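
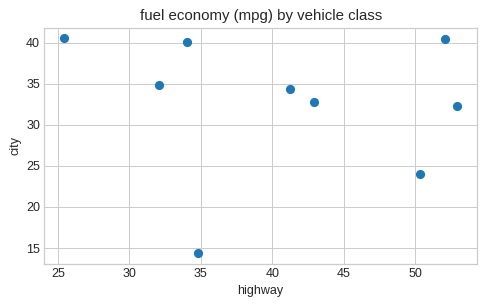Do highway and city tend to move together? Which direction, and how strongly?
Points are roughly uncorrelated; weak (|r| ≈ 0.1).

no clear correlation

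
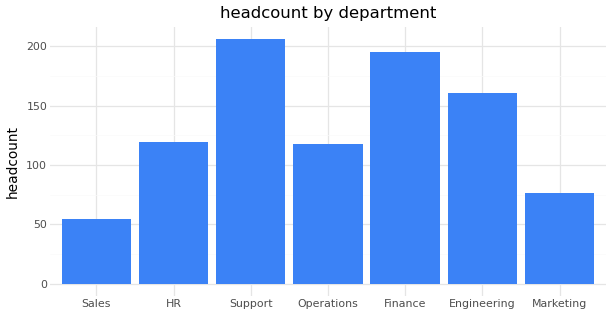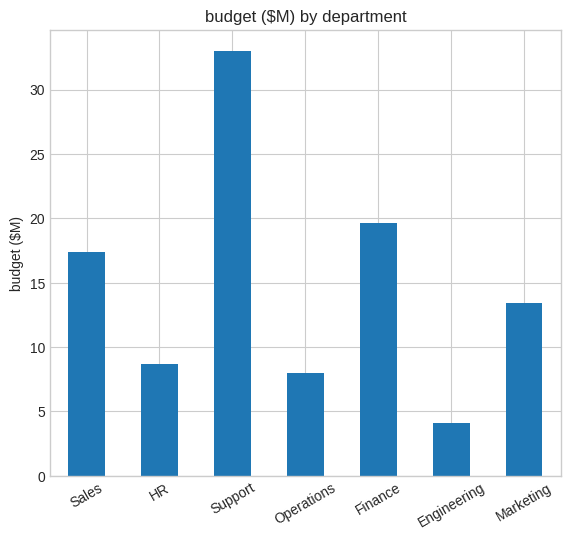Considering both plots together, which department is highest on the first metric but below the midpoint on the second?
Chart 2 median budget ($M) ≈ 15; below-median departments: HR, Operations, Engineering. Among those, Engineering has the highest headcount (≈ 160).

Engineering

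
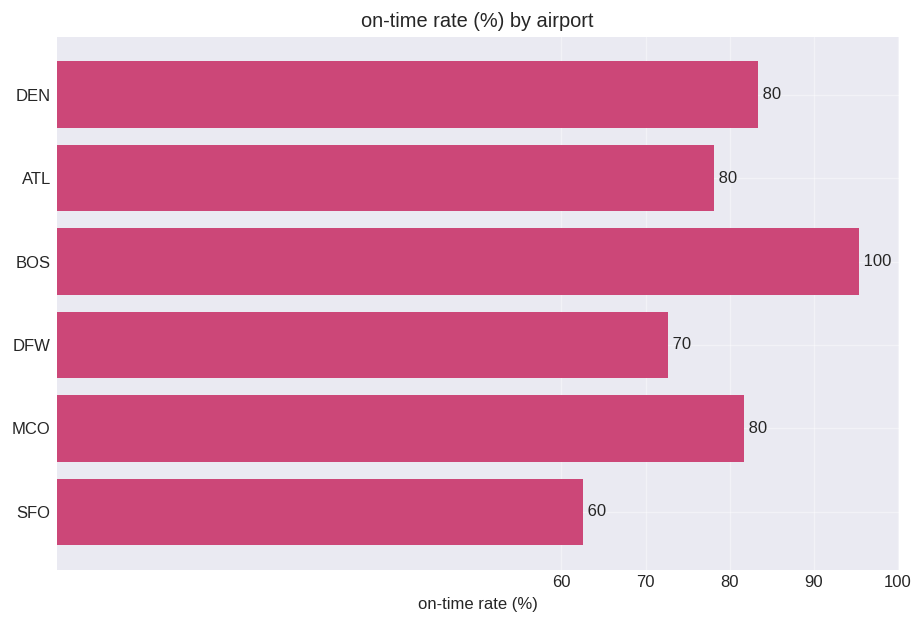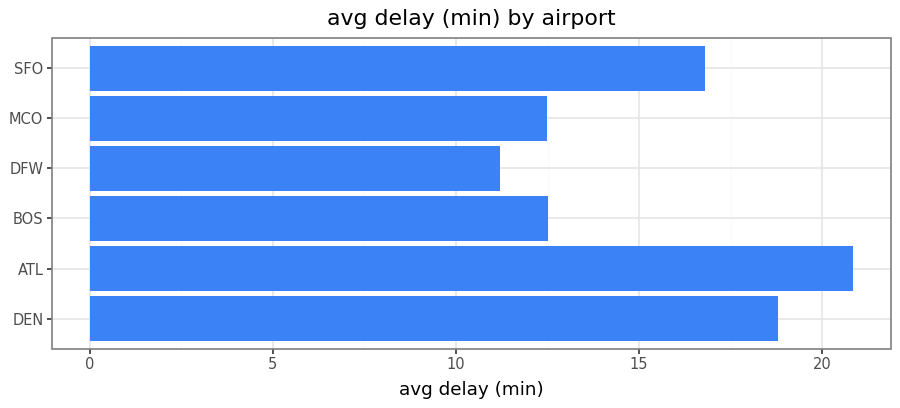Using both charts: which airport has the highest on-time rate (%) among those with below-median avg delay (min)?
Chart 2 median avg delay (min) ≈ 14; below-median airports: BOS, DFW, MCO. Among those, BOS has the highest on-time rate (%) (≈ 100).

BOS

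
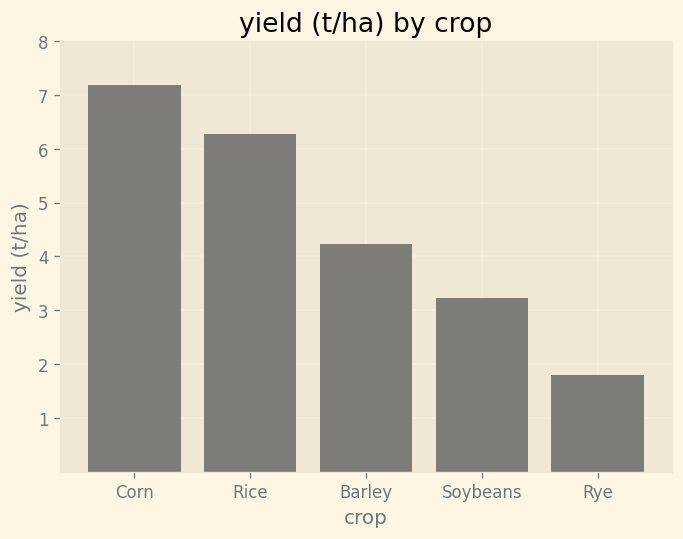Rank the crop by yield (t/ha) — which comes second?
Rice

Top 3: Corn ≈ 7, Rice ≈ 6, Barley ≈ 4.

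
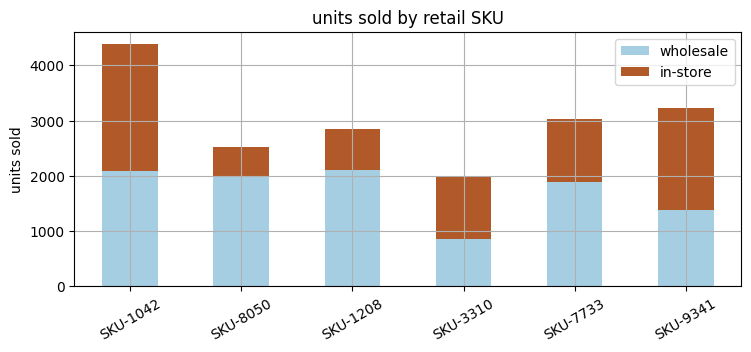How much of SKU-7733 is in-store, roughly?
≈ 1000

in-store top ≈ 3000, bottom ≈ 2000; segment ≈ 1000.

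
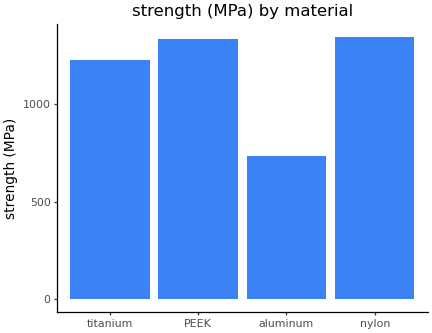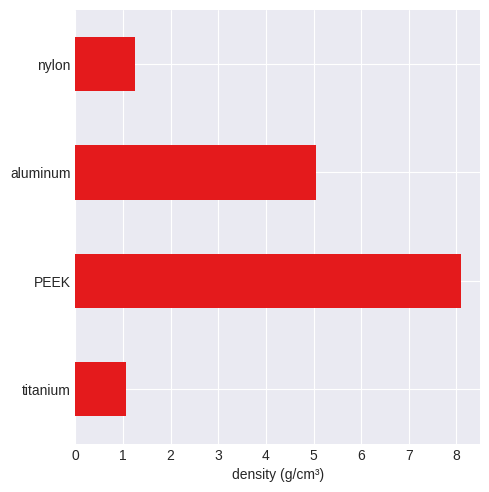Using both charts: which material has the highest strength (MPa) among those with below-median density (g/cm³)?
nylon

Chart 2 median density (g/cm³) ≈ 3; below-median materials: titanium, nylon. Among those, nylon has the highest strength (MPa) (≈ 1400).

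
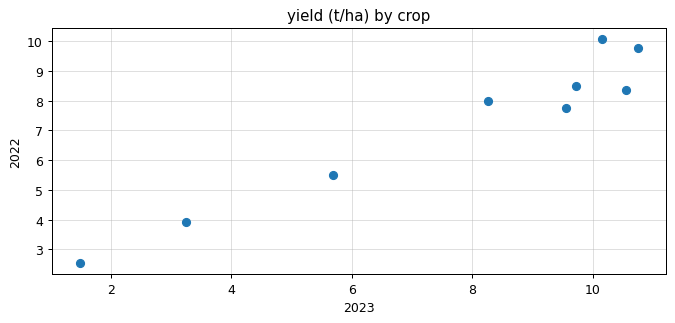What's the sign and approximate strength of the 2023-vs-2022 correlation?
Points are positively correlated; strong (|r| ≈ 1.0).

positive, strong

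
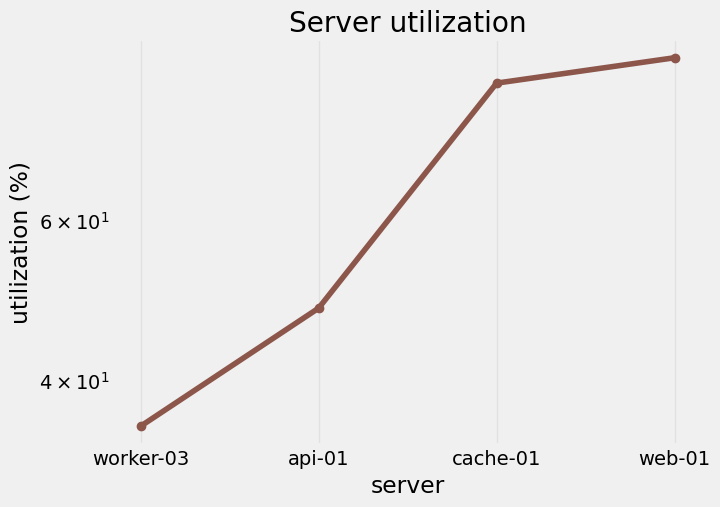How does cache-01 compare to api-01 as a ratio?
≈ 1.7×

cache-01 ≈ 85, api-01 ≈ 50; 85/50 ≈ 1.7.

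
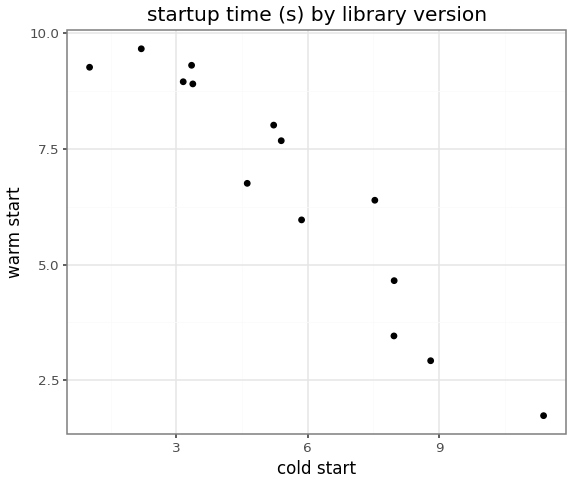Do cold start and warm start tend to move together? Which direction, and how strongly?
Points are negatively correlated; strong (|r| ≈ 0.9).

negative, strong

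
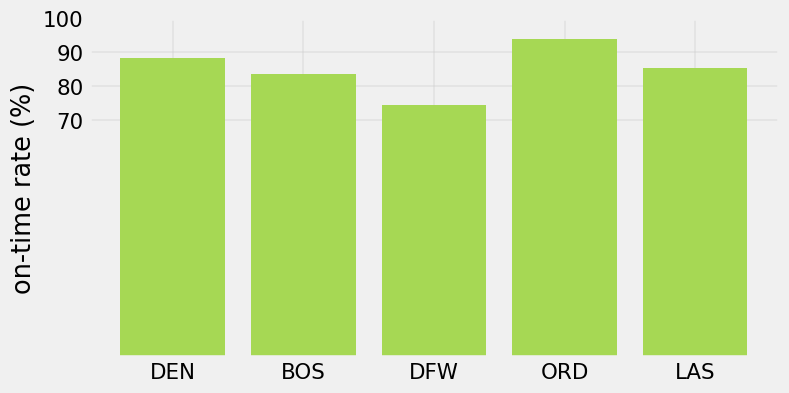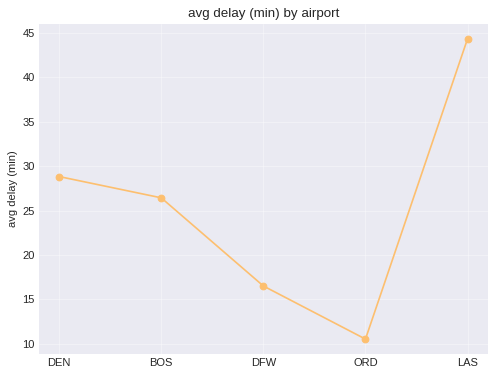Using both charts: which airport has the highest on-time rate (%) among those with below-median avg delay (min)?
ORD

Chart 2 median avg delay (min) ≈ 25; below-median airports: DFW, ORD. Among those, ORD has the highest on-time rate (%) (≈ 90).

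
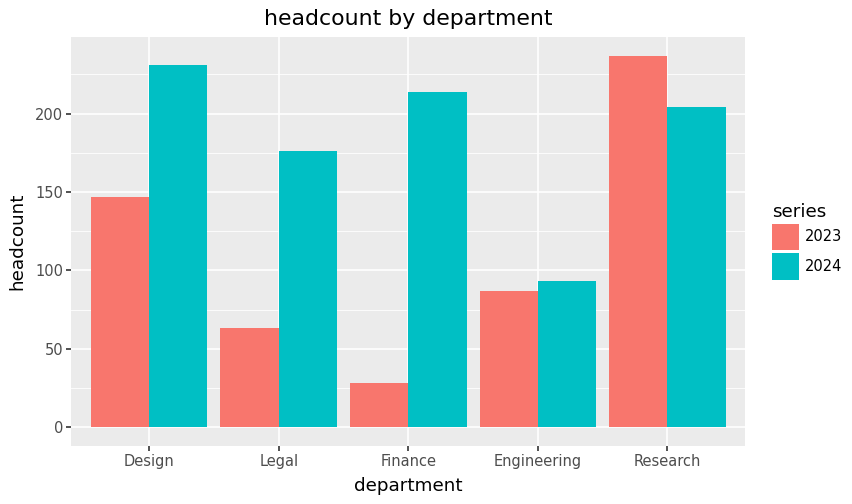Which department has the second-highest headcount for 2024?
Finance

Top 3 for 2024: Design ≈ 240, Finance ≈ 220, Research ≈ 200.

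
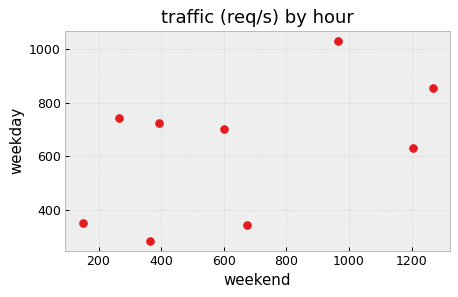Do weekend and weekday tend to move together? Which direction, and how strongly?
Points are positively correlated; moderate (|r| ≈ 0.5).

positive, moderate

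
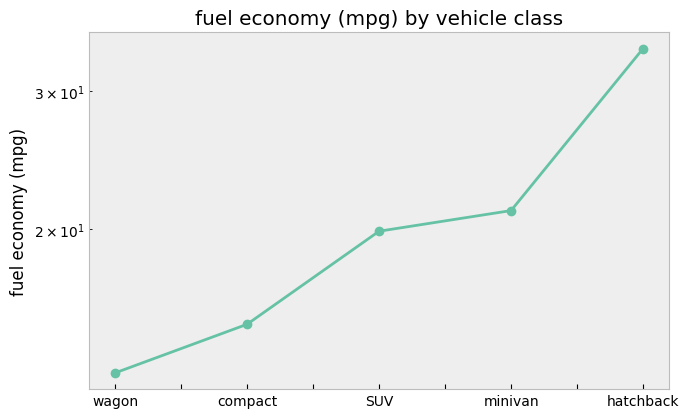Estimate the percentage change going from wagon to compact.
≈ +14.3%

wagon ≈ 14, compact ≈ 16; (16 − 14) / 14 ≈ +14.3%.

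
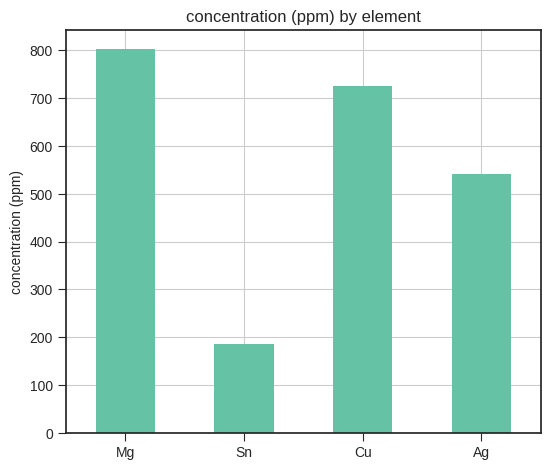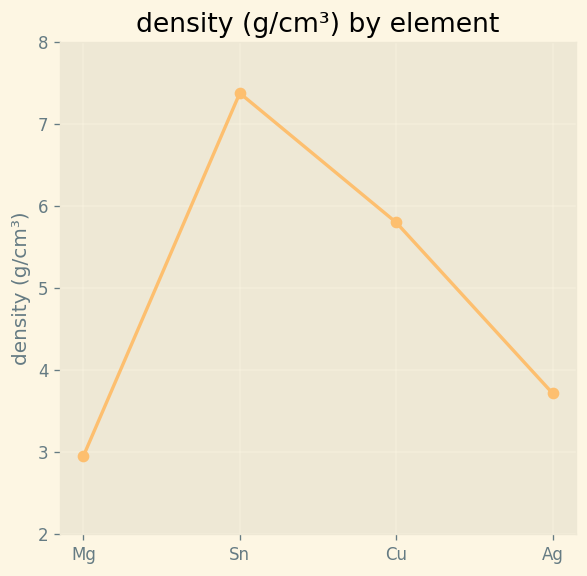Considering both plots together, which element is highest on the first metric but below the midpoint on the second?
Mg

Chart 2 median density (g/cm³) ≈ 5; below-median elements: Mg, Ag. Among those, Mg has the highest concentration (ppm) (≈ 800).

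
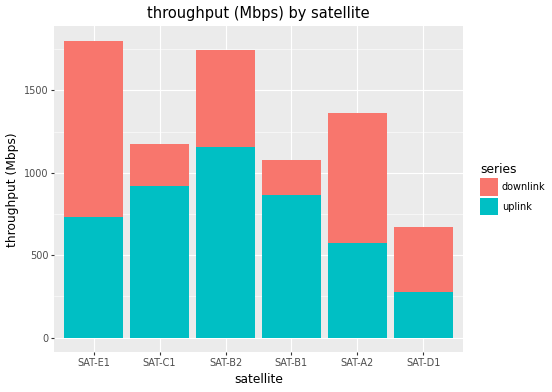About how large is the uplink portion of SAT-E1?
≈ 800

uplink top ≈ 800, bottom ≈ 0; segment ≈ 800.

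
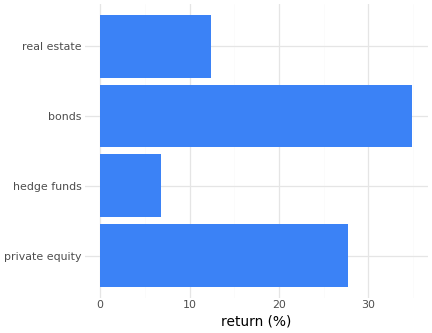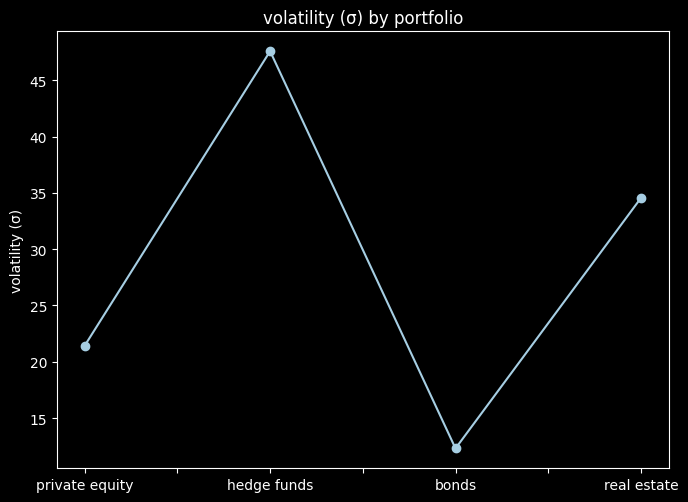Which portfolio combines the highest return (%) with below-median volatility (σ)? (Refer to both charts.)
bonds

Chart 2 median volatility (σ) ≈ 30; below-median portfolios: private equity, bonds. Among those, bonds has the highest return (%) (≈ 35).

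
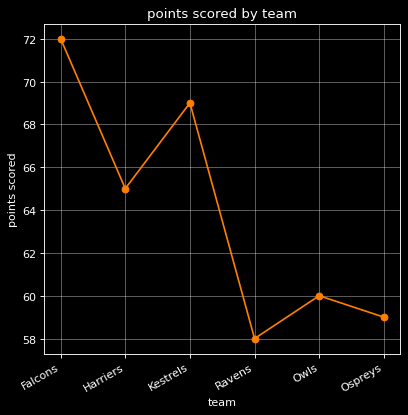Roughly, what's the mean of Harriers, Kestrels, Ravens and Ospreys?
≈ 62

(64 + 68 + 58 + 60) / 4 ≈ 62.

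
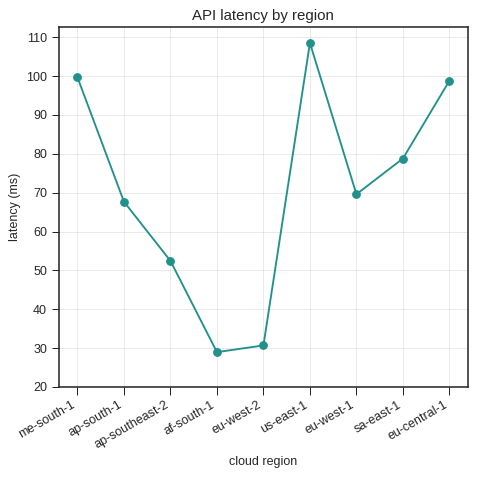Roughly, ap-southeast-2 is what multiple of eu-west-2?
ap-southeast-2 ≈ 50, eu-west-2 ≈ 30; 50/30 ≈ 1.67.

≈ 1.67×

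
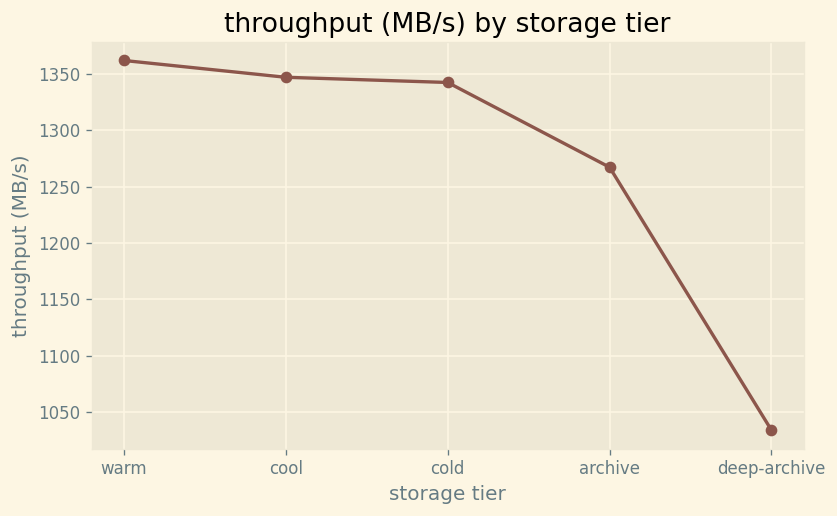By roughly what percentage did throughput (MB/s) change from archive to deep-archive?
≈ -16%

archive ≈ 1250, deep-archive ≈ 1050; (1050 − 1250) / 1250 ≈ -16%.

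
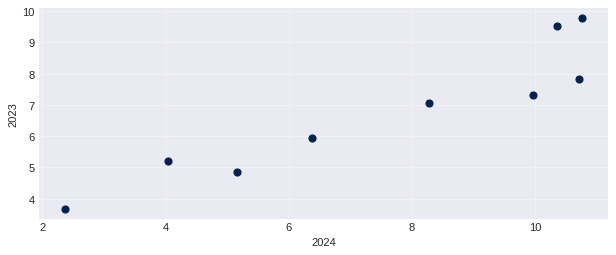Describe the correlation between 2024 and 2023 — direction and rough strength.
Points are positively correlated; strong (|r| ≈ 0.9).

positive, strong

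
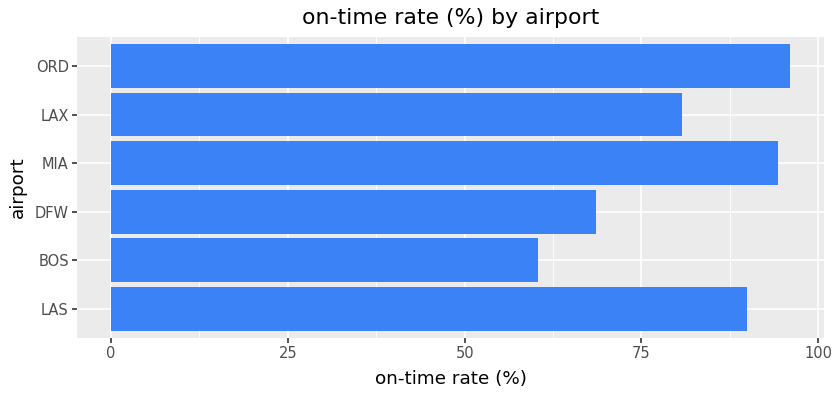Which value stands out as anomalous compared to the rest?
BOS

BOS ≈ 60; the rest sit between ≈ 70 and ≈ 100.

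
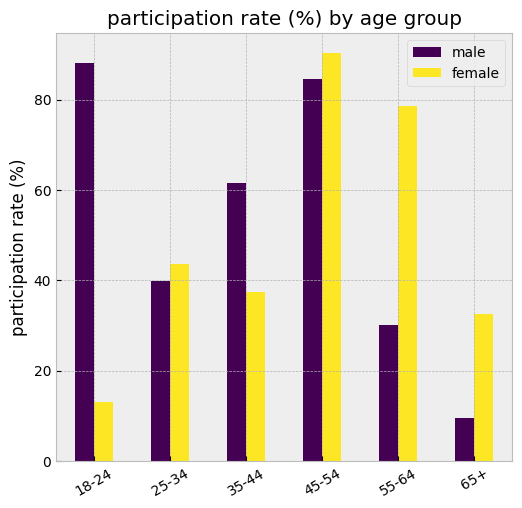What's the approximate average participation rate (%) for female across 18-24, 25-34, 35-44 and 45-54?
(10 + 40 + 40 + 90) / 4 ≈ 45.

≈ 45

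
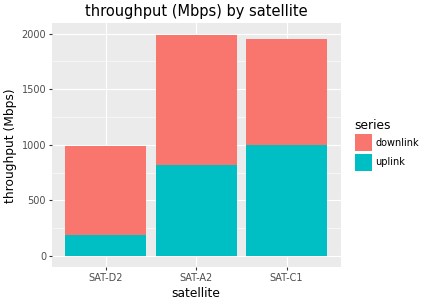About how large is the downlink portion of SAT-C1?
downlink top ≈ 2000, bottom ≈ 1000; segment ≈ 1000.

≈ 1000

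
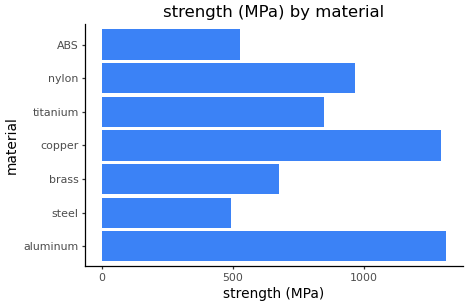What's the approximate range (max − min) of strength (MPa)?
≈ 1000

Max aluminum ≈ 1400, min steel ≈ 400; range ≈ 1000.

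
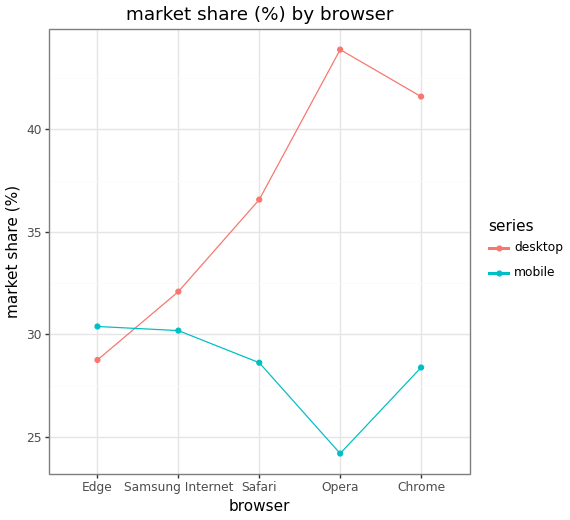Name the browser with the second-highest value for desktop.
Top 3 for desktop: Opera ≈ 44, Chrome ≈ 42, Safari ≈ 36.

Chrome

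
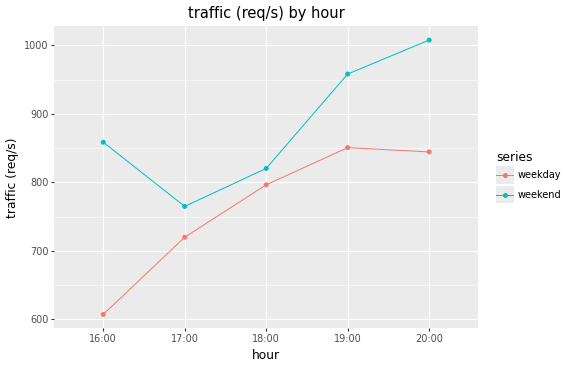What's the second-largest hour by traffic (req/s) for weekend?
19:00

Top 3 for weekend: 20:00 ≈ 1000, 19:00 ≈ 950, 16:00 ≈ 850.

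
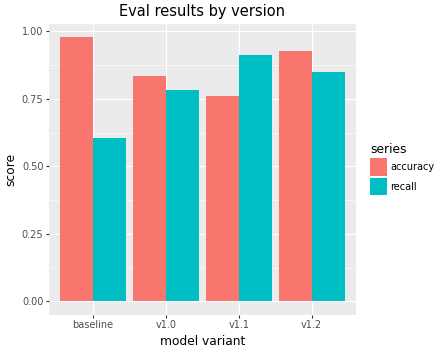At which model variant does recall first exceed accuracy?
v1.1

v1.0: recall ≈ 0.8 vs accuracy ≈ 0.8 (not yet); v1.1: recall ≈ 0.9 vs accuracy ≈ 0.8 (first crossover).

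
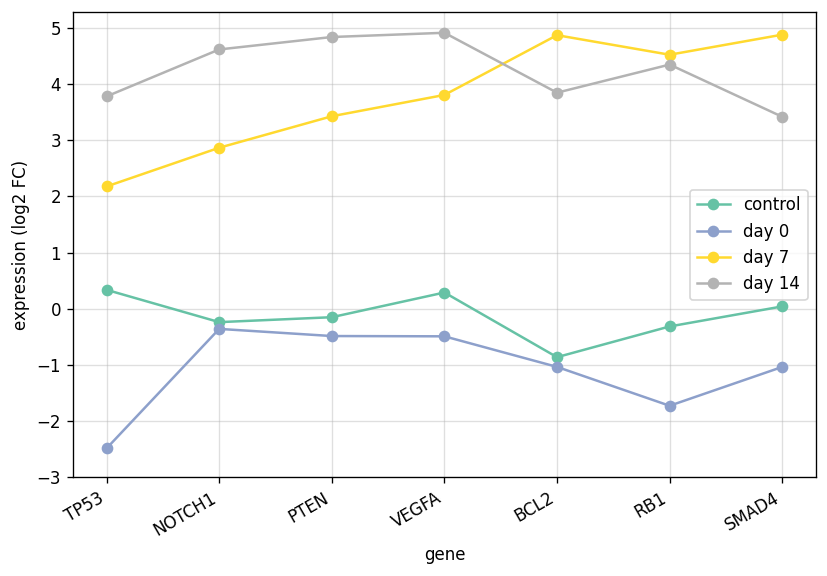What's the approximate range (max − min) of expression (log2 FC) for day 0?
≈ 2

Max NOTCH1 ≈ 0, min TP53 ≈ -2; range ≈ 2.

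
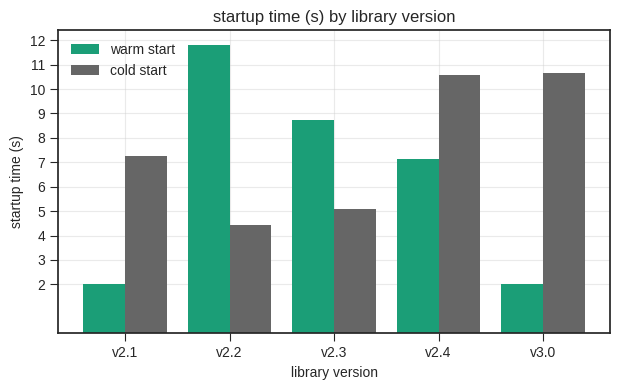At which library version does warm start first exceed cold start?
v2.1: warm start ≈ 2 vs cold start ≈ 7 (not yet); v2.2: warm start ≈ 12 vs cold start ≈ 4 (first crossover).

v2.2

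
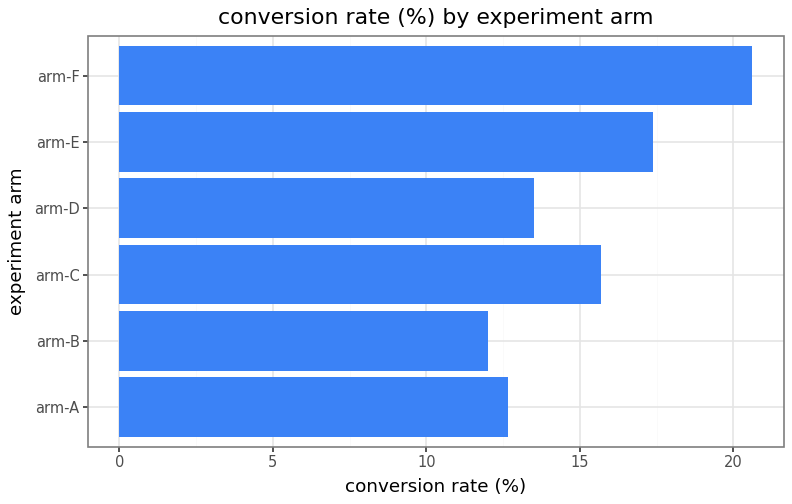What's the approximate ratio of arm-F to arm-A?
≈ 1.67×

arm-F ≈ 20, arm-A ≈ 12; 20/12 ≈ 1.67.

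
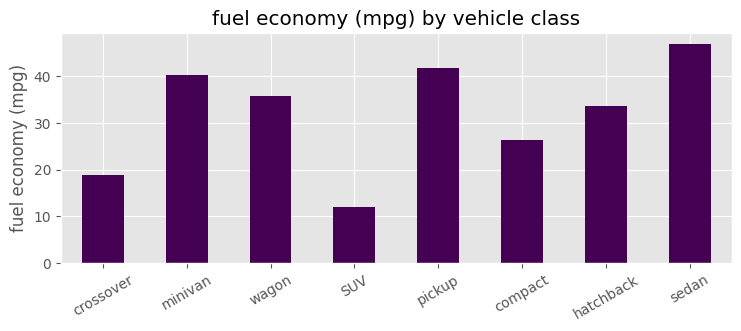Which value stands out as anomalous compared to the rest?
SUV

SUV ≈ 10; the rest sit between ≈ 20 and ≈ 45.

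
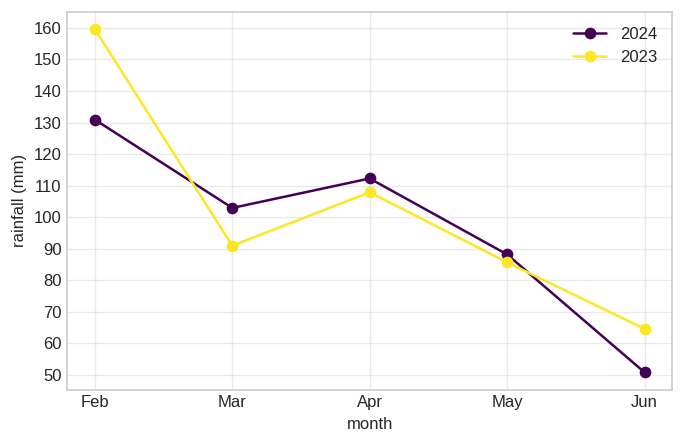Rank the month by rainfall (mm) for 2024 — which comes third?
Mar

Top 4 for 2024: Feb ≈ 130, Apr ≈ 110, Mar ≈ 100, May ≈ 90.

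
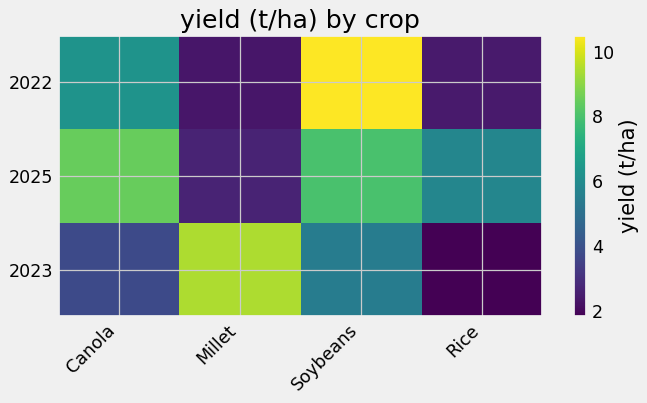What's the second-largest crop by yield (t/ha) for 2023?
Soybeans

Top 3 for 2023: Millet ≈ 9, Soybeans ≈ 5, Canola ≈ 4.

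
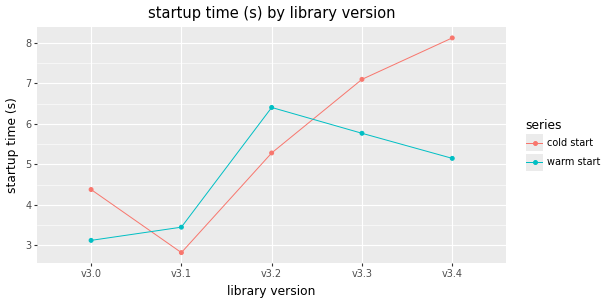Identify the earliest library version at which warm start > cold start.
v3.1

v3.0: warm start ≈ 3.0 vs cold start ≈ 4.5 (not yet); v3.1: warm start ≈ 3.5 vs cold start ≈ 3.0 (first crossover).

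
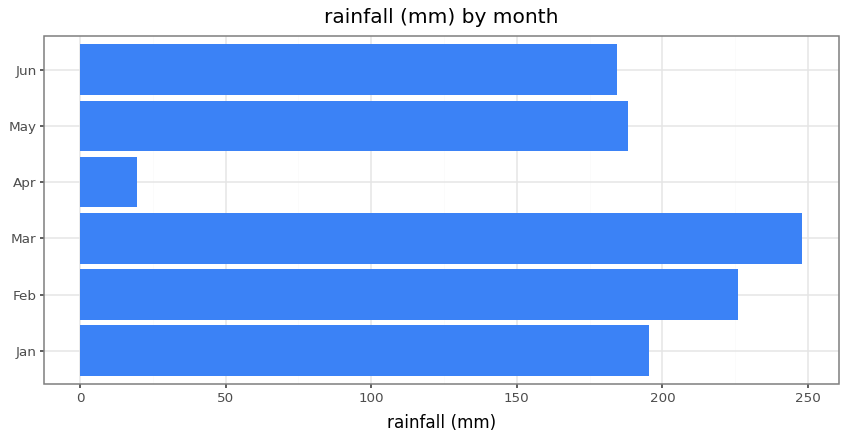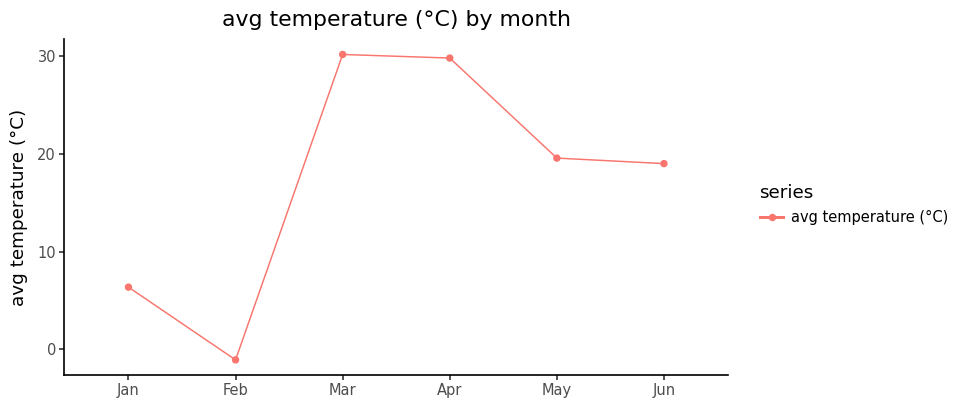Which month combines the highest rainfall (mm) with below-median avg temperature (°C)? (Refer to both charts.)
Chart 2 median avg temperature (°C) ≈ 20; below-median months: Jan, Feb, Jun. Among those, Feb has the highest rainfall (mm) (≈ 225).

Feb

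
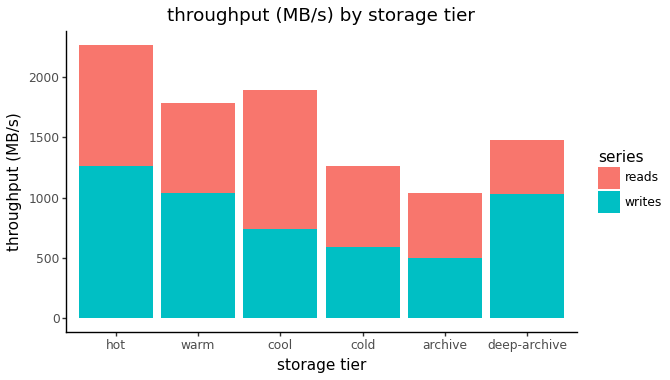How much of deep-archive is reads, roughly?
reads top ≈ 1400, bottom ≈ 1000; segment ≈ 400.

≈ 400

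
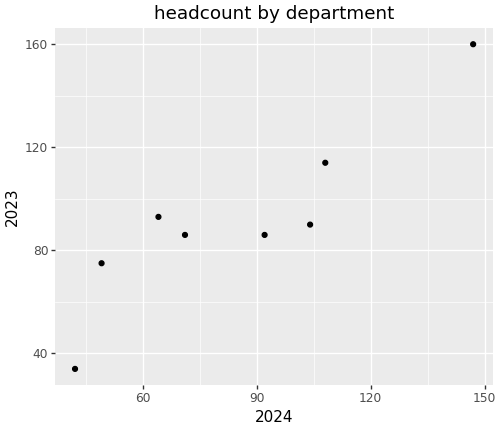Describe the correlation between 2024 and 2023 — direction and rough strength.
Points are positively correlated; strong (|r| ≈ 0.9).

positive, strong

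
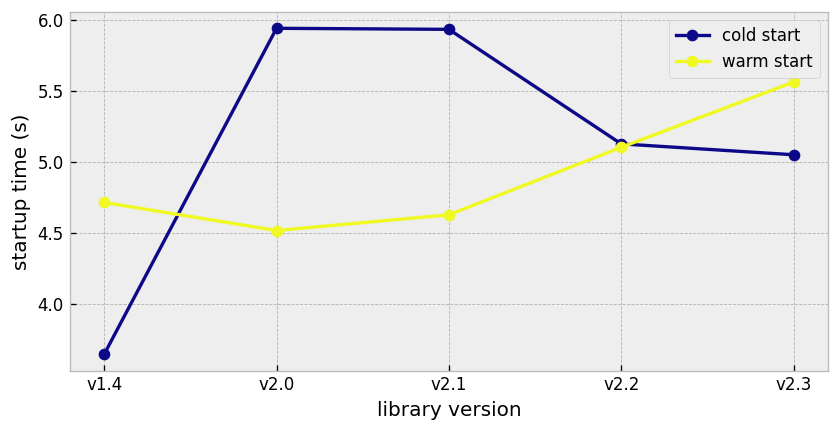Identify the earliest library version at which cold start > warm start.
v1.4: cold start ≈ 3.6 vs warm start ≈ 4.8 (not yet); v2.0: cold start ≈ 6.0 vs warm start ≈ 4.6 (first crossover).

v2.0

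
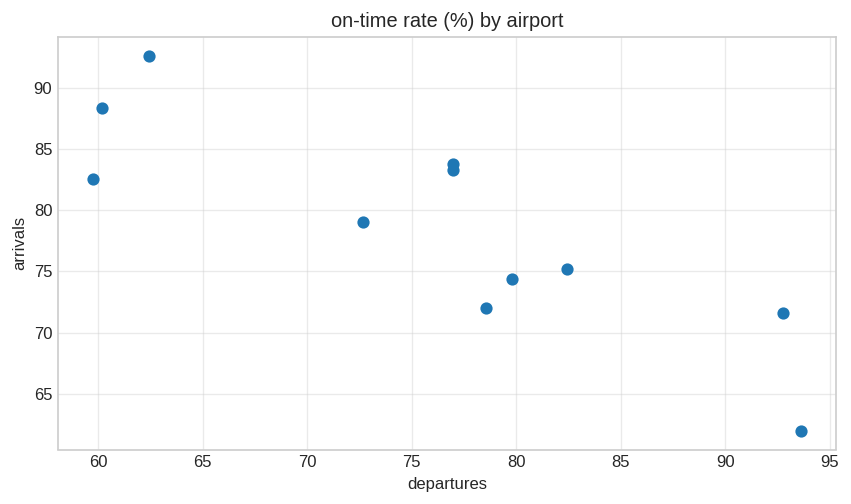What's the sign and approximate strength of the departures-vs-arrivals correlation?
Points are negatively correlated; strong (|r| ≈ 0.9).

negative, strong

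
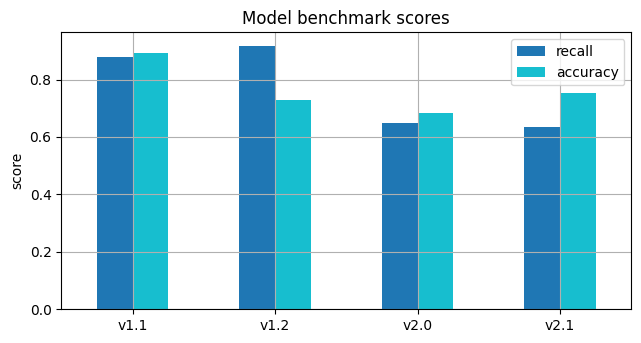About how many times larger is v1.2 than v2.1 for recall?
≈ 1.5×

v1.2 ≈ 0.9, v2.1 ≈ 0.6; 0.9/0.6 ≈ 1.5.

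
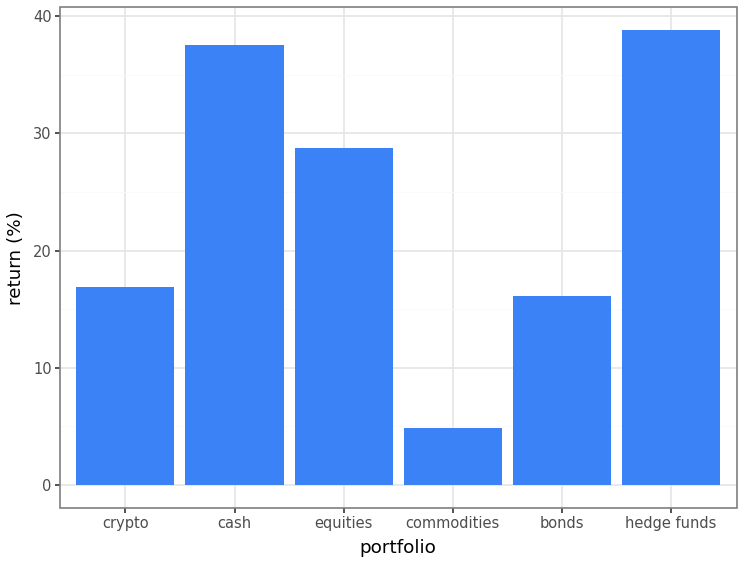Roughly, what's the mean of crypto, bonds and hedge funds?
(15 + 15 + 40) / 3 ≈ 23.

≈ 23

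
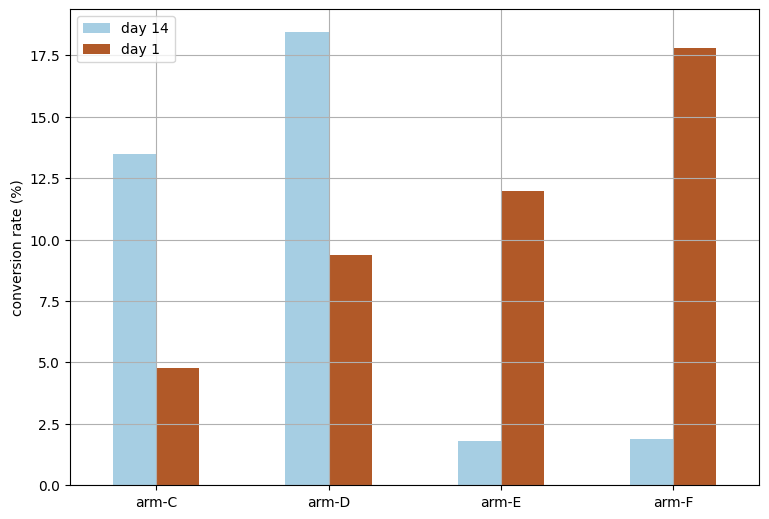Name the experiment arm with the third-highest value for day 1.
arm-D

Top 4 for day 1: arm-F ≈ 18, arm-E ≈ 12, arm-D ≈ 10, arm-C ≈ 4.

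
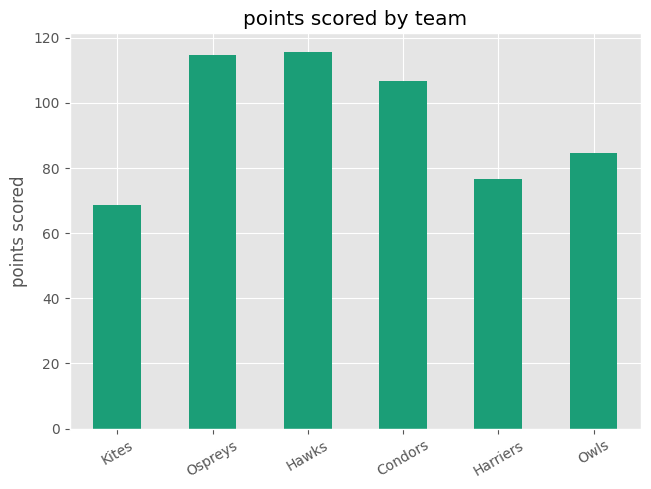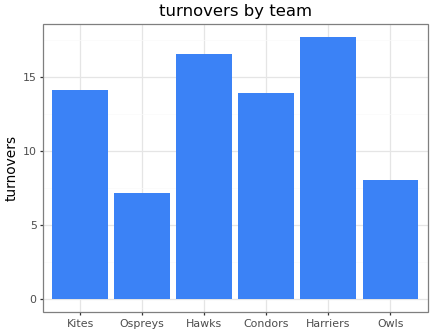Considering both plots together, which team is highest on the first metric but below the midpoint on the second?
Chart 2 median turnovers ≈ 14; below-median teams: Ospreys, Condors, Owls. Among those, Ospreys has the highest points scored (≈ 120).

Ospreys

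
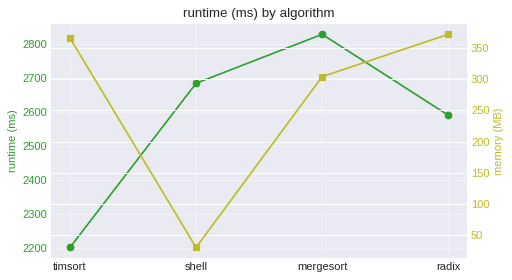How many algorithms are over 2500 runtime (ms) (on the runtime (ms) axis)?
3

Above 2500: shell, mergesort, radix.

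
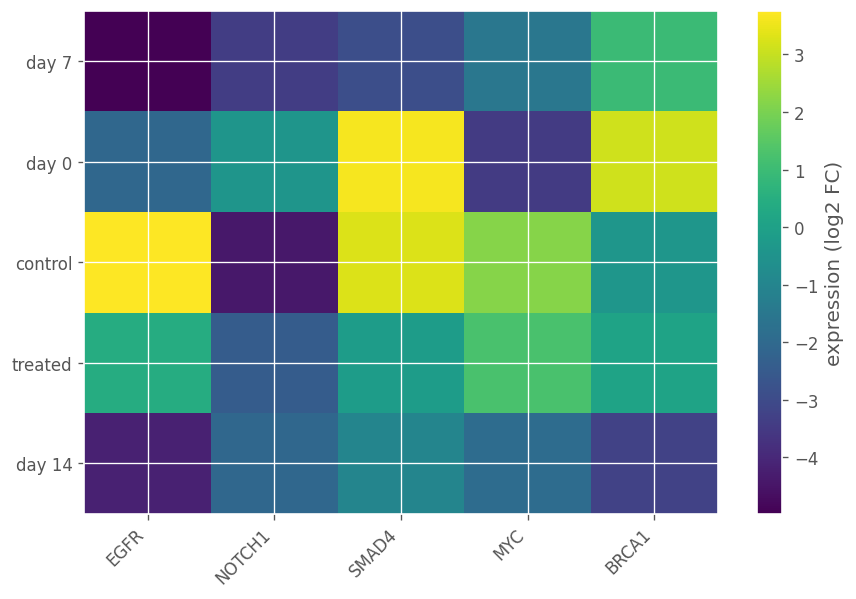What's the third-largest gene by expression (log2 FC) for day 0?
Top 4 for day 0: SMAD4 ≈ 4, BRCA1 ≈ 3, NOTCH1 ≈ 0, EGFR ≈ -2.

NOTCH1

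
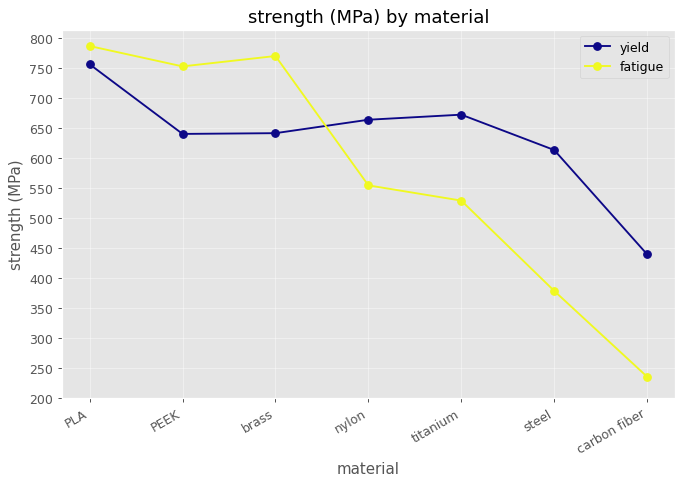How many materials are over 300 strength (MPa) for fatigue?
6

Above 300: PLA, PEEK, brass, nylon, titanium, steel.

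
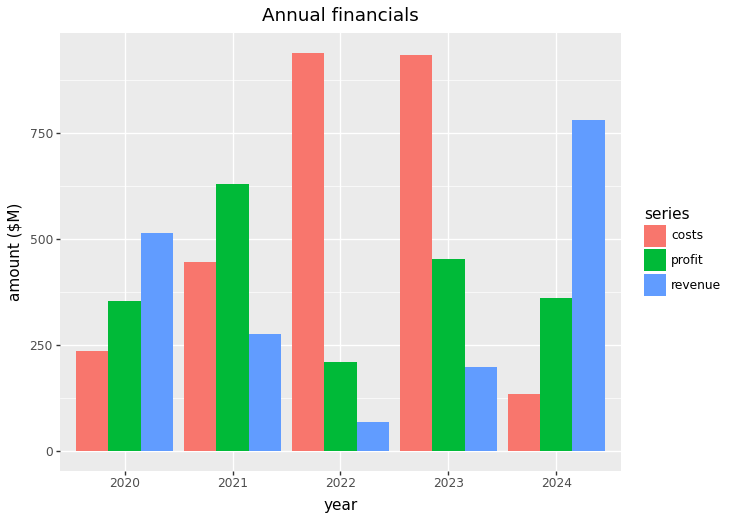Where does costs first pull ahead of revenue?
2021

2020: costs ≈ 200 vs revenue ≈ 500 (not yet); 2021: costs ≈ 400 vs revenue ≈ 300 (first crossover).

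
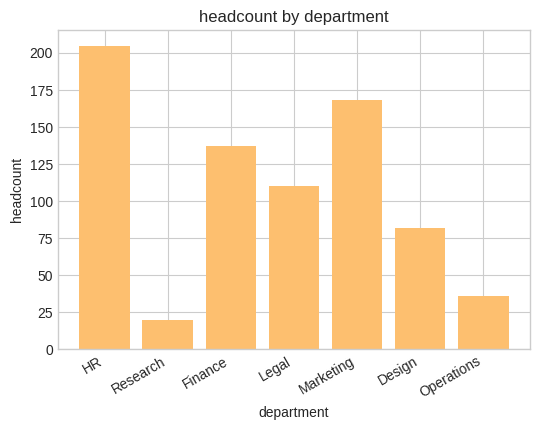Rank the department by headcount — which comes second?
Marketing

Top 3: HR ≈ 200, Marketing ≈ 160, Finance ≈ 140.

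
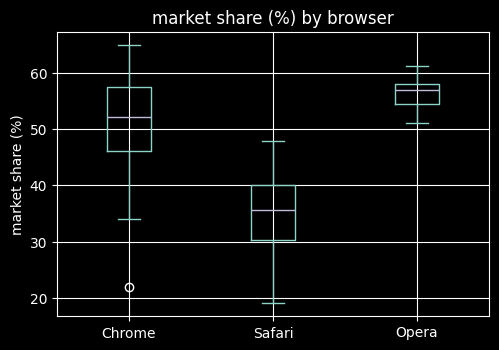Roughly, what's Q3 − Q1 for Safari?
Q3 ≈ 40, Q1 ≈ 30; IQR ≈ 10.

≈ 10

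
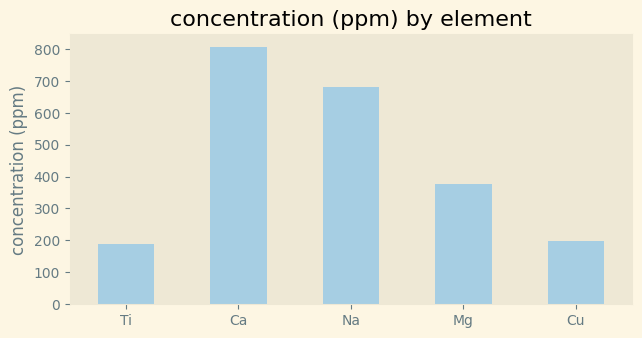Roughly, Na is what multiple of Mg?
≈ 1.75×

Na ≈ 700, Mg ≈ 400; 700/400 ≈ 1.75.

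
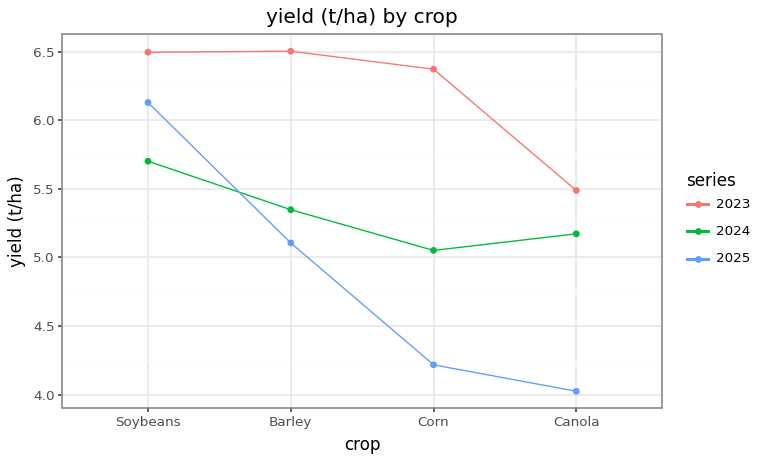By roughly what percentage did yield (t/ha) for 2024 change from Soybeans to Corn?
≈ -9.1%

Soybeans ≈ 5.5, Corn ≈ 5.0; (5.0 − 5.5) / 5.5 ≈ -9.1%.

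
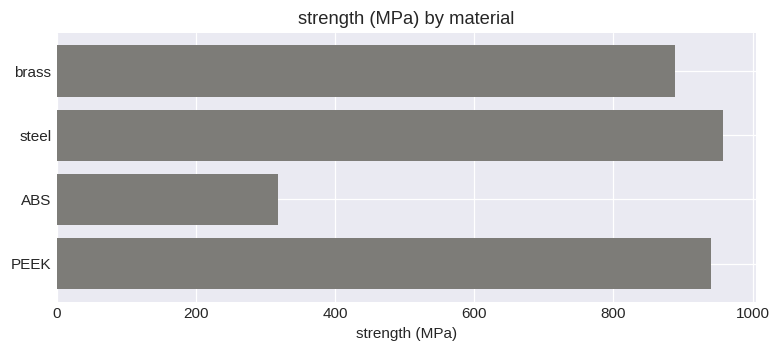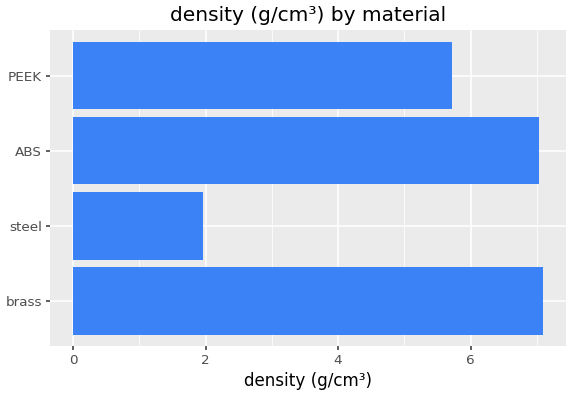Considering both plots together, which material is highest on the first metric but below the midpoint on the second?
steel

Chart 2 median density (g/cm³) ≈ 6; below-median materials: steel, PEEK. Among those, steel has the highest strength (MPa) (≈ 1000).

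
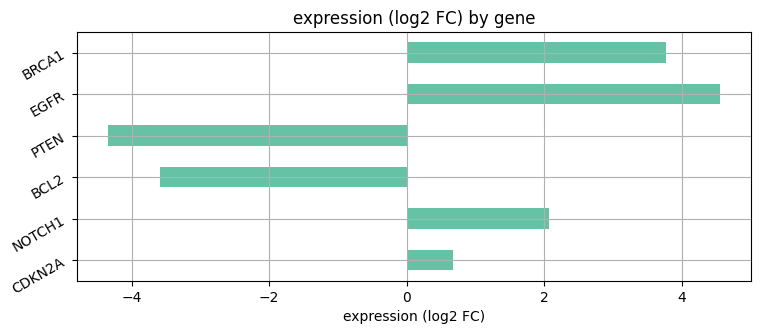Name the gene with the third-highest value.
Top 4: EGFR ≈ 5, BRCA1 ≈ 4, NOTCH1 ≈ 2, CDKN2A ≈ 1.

NOTCH1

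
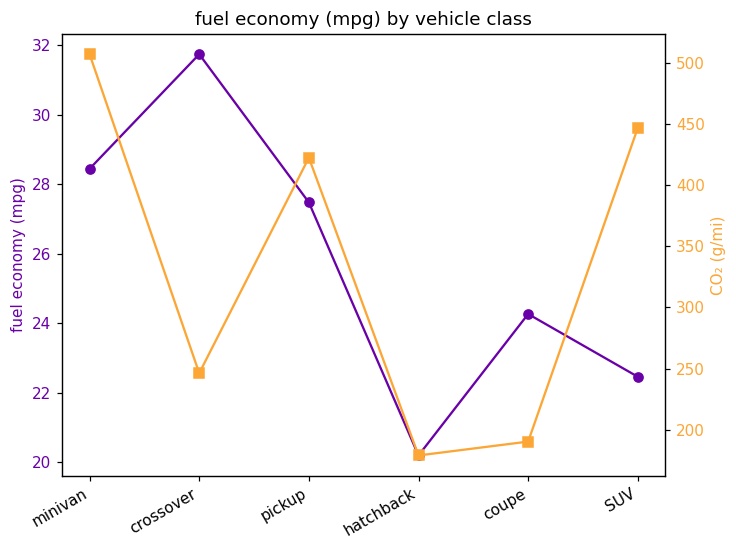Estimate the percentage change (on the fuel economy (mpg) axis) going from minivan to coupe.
minivan ≈ 28, coupe ≈ 24; (24 − 28) / 28 ≈ -14.3%.

≈ -14.3%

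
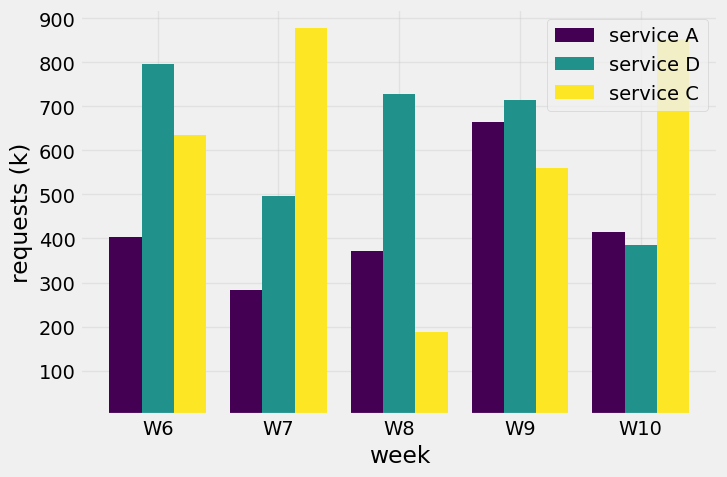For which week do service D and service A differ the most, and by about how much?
W6, ≈ 400 k

W6: service D ≈ 800, service A ≈ 400 → gap ≈ 400. Next-largest (W8) is only ≈ 300.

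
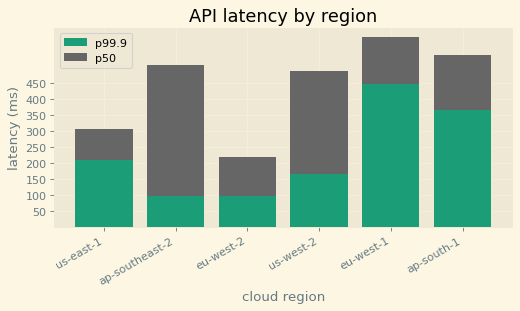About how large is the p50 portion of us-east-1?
p50 top ≈ 300, bottom ≈ 200; segment ≈ 100.

≈ 100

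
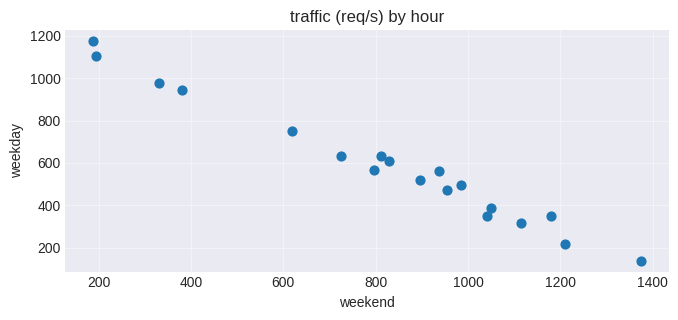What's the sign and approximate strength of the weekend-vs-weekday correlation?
Points are negatively correlated; strong (|r| ≈ 1.0).

negative, strong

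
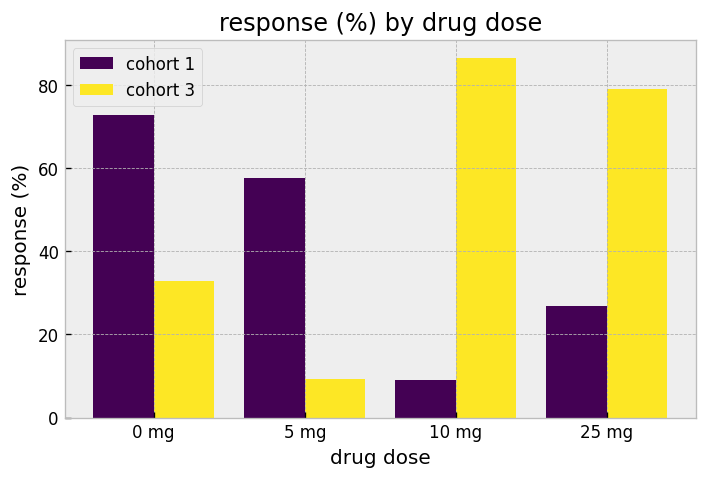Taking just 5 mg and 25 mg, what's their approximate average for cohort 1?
(60 + 30) / 2 ≈ 45.

≈ 45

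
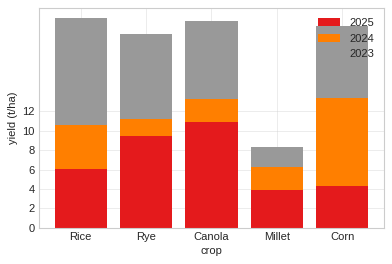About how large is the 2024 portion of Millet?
≈ 2

2024 top ≈ 6, bottom ≈ 4; segment ≈ 2.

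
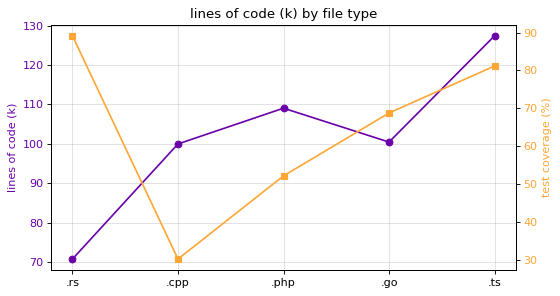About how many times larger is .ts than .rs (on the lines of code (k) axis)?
.ts ≈ 125, .rs ≈ 70; 125/70 ≈ 1.79.

≈ 1.79×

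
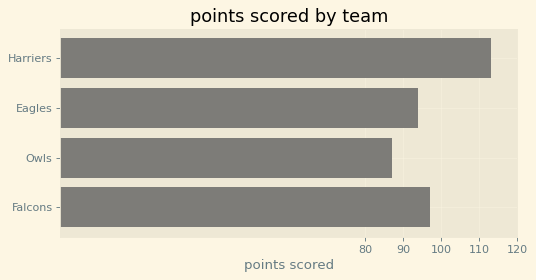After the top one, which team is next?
Top 3: Harriers ≈ 110, Falcons ≈ 100, Eagles ≈ 90.

Falcons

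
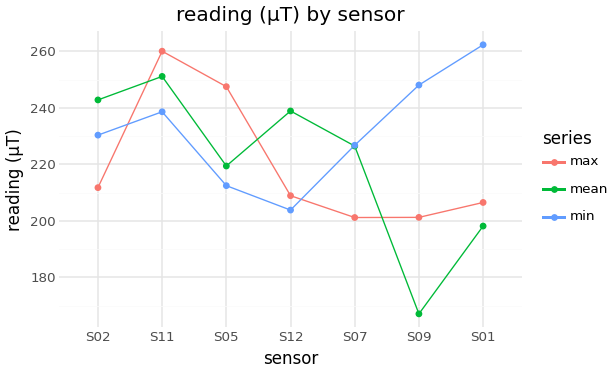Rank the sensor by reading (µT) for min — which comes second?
Top 3 for min: S01 ≈ 260, S09 ≈ 250, S11 ≈ 240.

S09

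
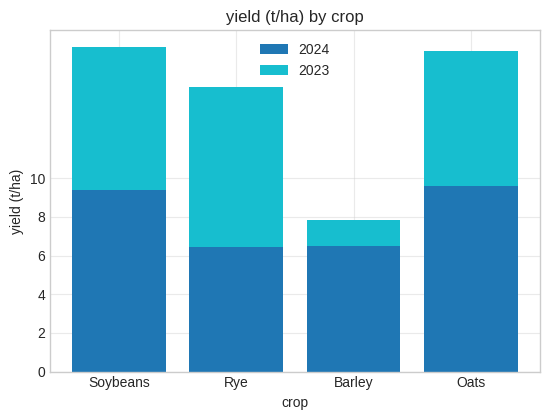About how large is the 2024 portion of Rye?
2024 top ≈ 6, bottom ≈ 0; segment ≈ 6.

≈ 6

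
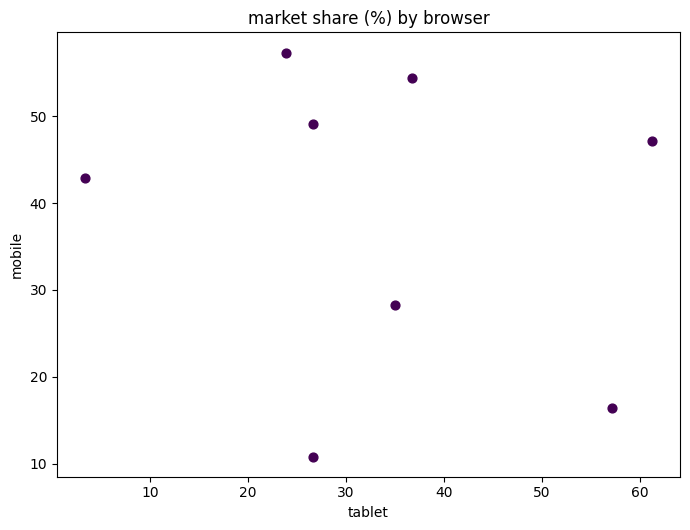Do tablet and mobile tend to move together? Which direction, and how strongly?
no clear correlation

Points are roughly uncorrelated; weak (|r| ≈ 0.2).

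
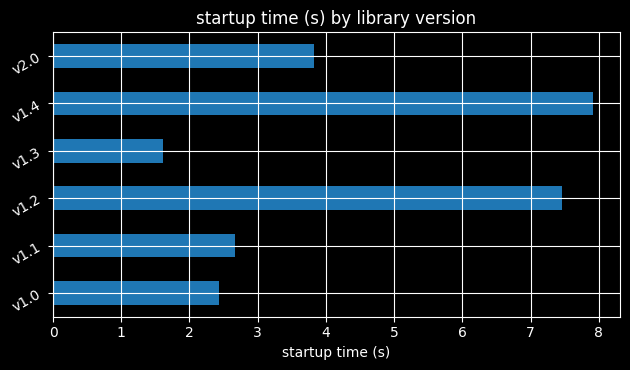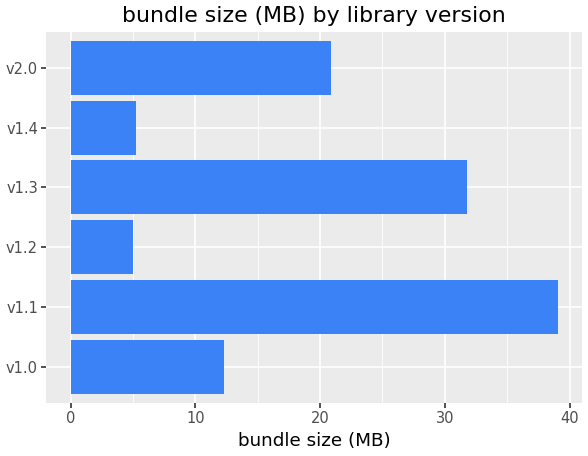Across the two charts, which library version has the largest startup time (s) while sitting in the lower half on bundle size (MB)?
Chart 2 median bundle size (MB) ≈ 15; below-median library versions: v1.0, v1.2, v1.4. Among those, v1.4 has the highest startup time (s) (≈ 8).

v1.4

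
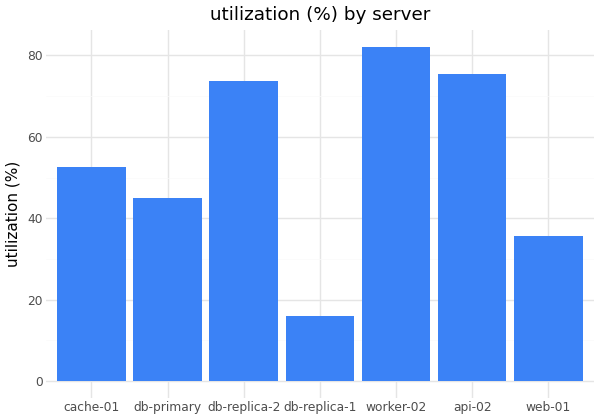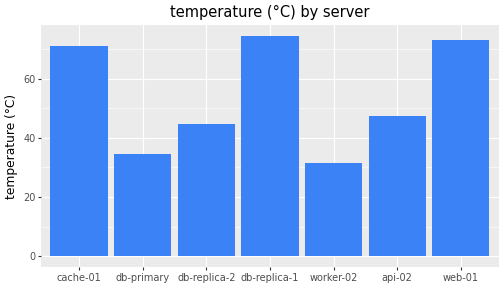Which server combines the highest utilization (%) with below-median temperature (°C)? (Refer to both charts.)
worker-02

Chart 2 median temperature (°C) ≈ 50; below-median servers: db-primary, db-replica-2, worker-02. Among those, worker-02 has the highest utilization (%) (≈ 80).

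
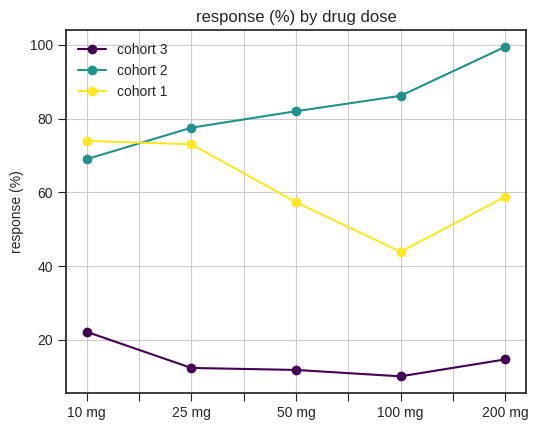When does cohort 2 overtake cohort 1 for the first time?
25 mg

10 mg: cohort 2 ≈ 70 vs cohort 1 ≈ 70 (not yet); 25 mg: cohort 2 ≈ 80 vs cohort 1 ≈ 70 (first crossover).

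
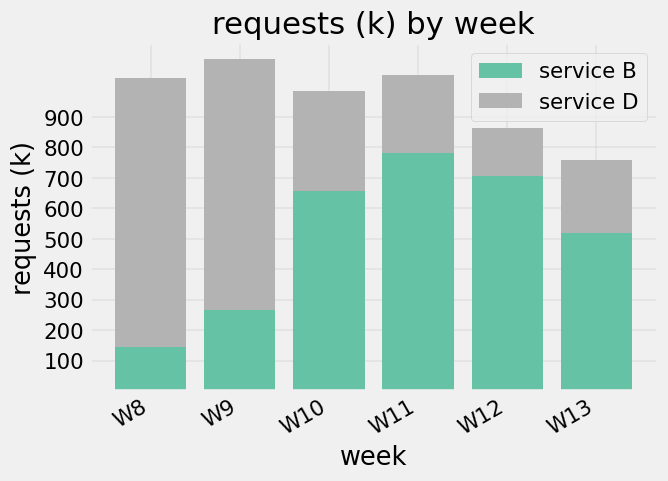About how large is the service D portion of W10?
service D top ≈ 1000, bottom ≈ 700; segment ≈ 300.

≈ 300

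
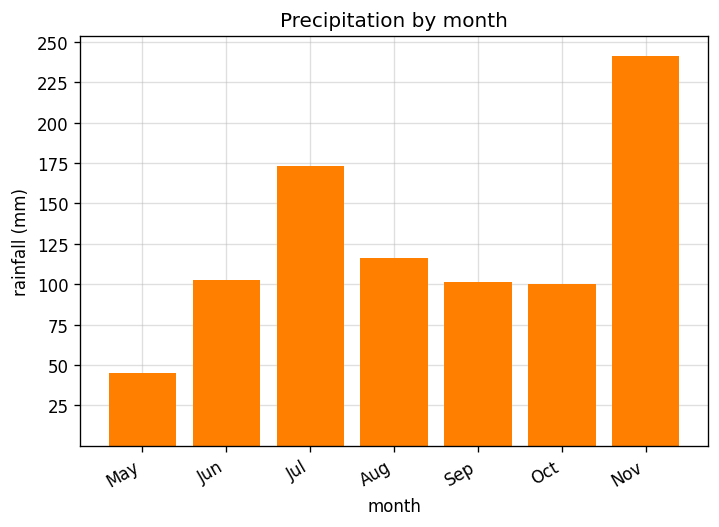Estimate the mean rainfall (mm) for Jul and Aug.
≈ 150

(175 + 125) / 2 ≈ 150.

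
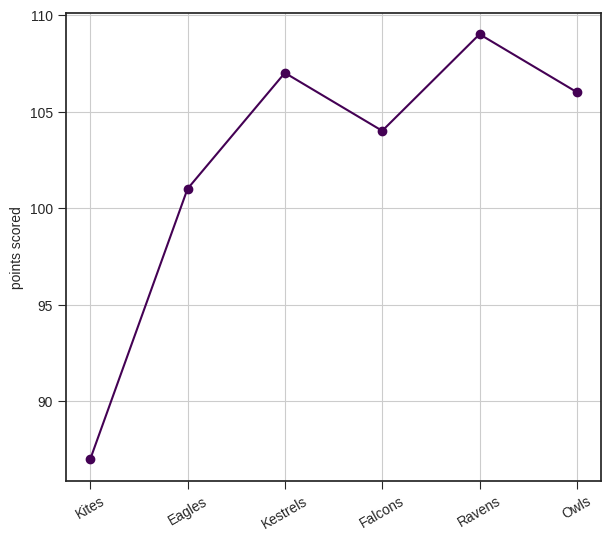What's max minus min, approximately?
≈ 20

Max Ravens ≈ 108, min Kites ≈ 88; range ≈ 20.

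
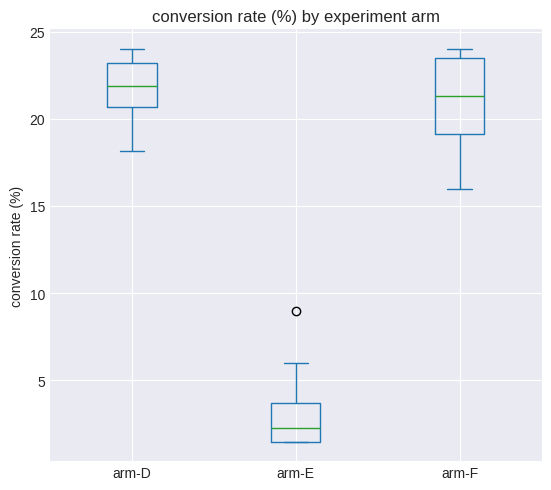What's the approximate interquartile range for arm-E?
Q3 ≈ 4, Q1 ≈ 2; IQR ≈ 2.

≈ 2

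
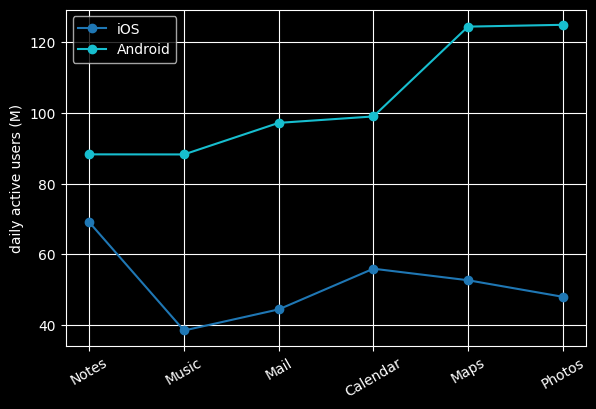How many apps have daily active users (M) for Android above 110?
2

Above 110: Maps, Photos.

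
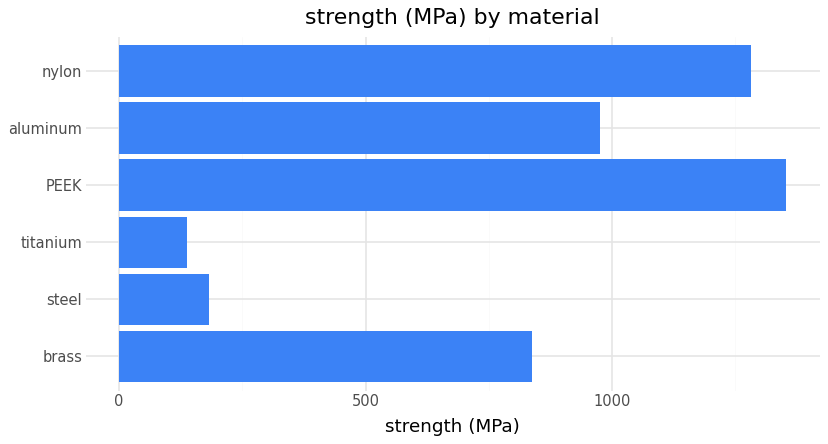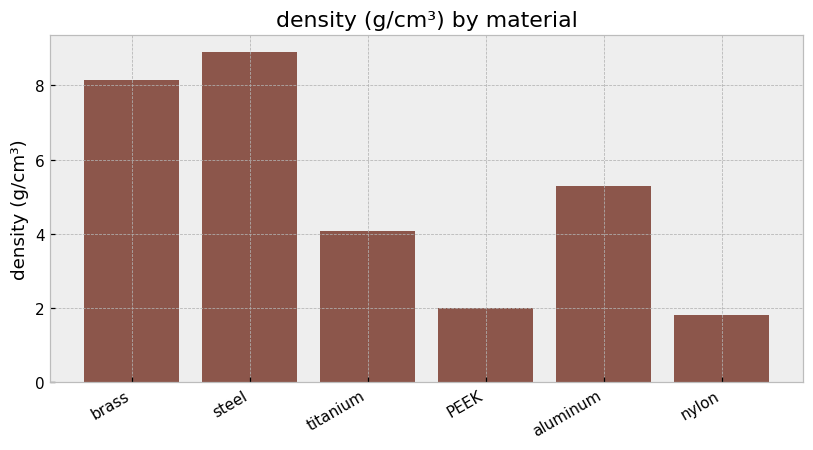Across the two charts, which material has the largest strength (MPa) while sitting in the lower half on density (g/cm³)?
PEEK

Chart 2 median density (g/cm³) ≈ 5; below-median materials: titanium, PEEK, nylon. Among those, PEEK has the highest strength (MPa) (≈ 1400).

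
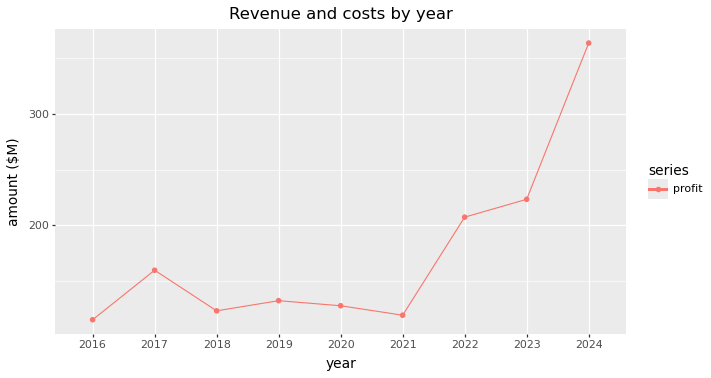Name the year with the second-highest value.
2023

Top 3: 2024 ≈ 375, 2023 ≈ 225, 2022 ≈ 200.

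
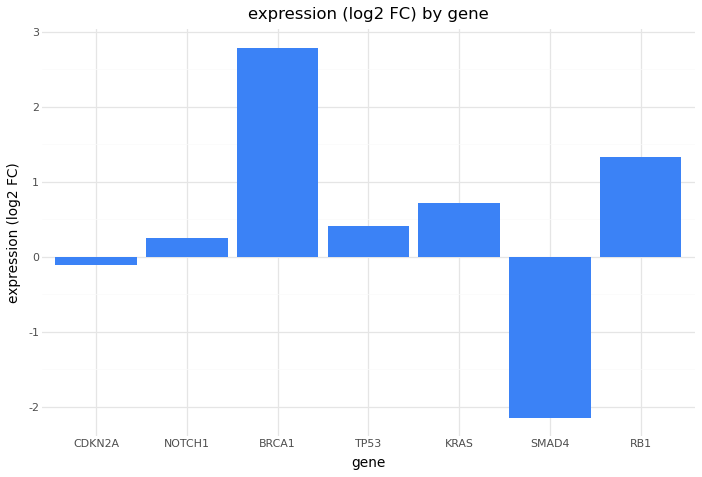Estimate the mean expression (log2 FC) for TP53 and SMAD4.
(0.5 + -2.0) / 2 ≈ -0.75.

≈ -0.75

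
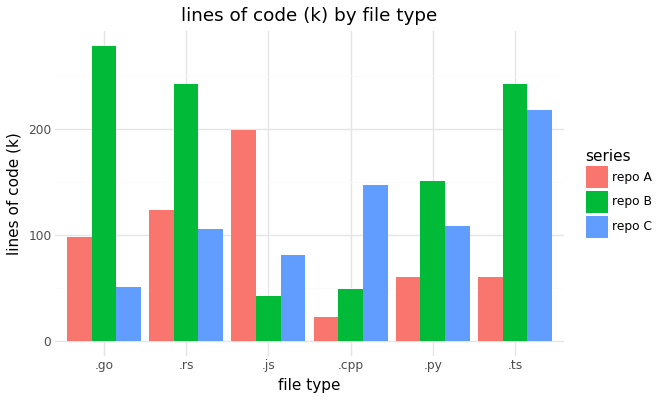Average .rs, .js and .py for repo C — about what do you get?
(100 + 75 + 100) / 3 ≈ 92.

≈ 92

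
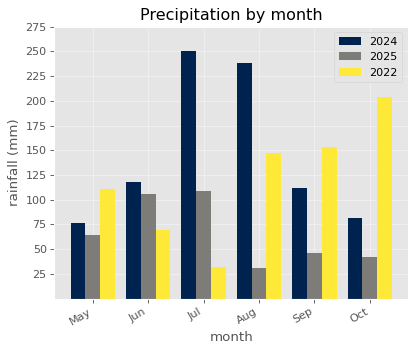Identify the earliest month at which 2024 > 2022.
Jun

May: 2024 ≈ 75 vs 2022 ≈ 100 (not yet); Jun: 2024 ≈ 125 vs 2022 ≈ 75 (first crossover).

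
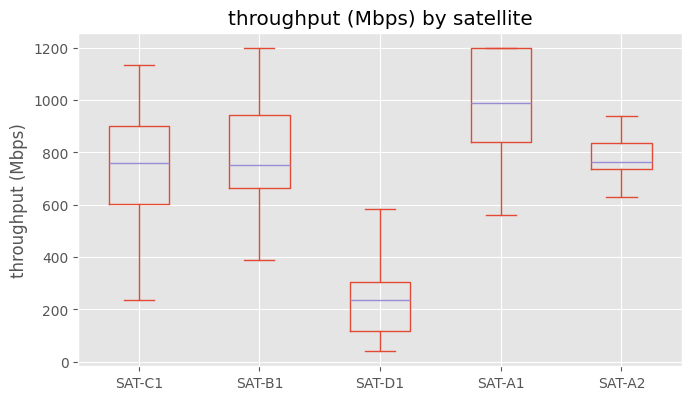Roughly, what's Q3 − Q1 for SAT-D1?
Q3 ≈ 300, Q1 ≈ 100; IQR ≈ 200.

≈ 200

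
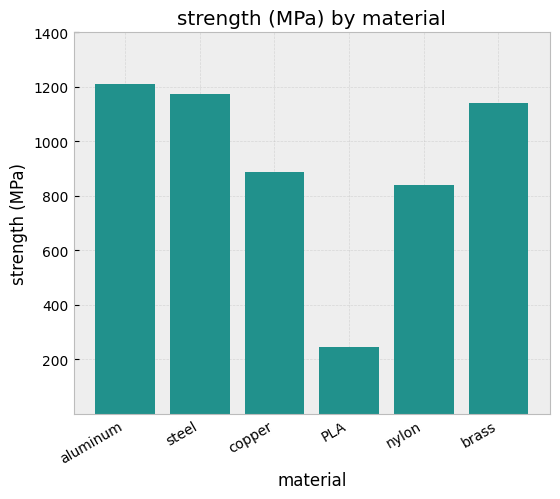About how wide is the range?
≈ 1000

Max aluminum ≈ 1200, min PLA ≈ 200; range ≈ 1000.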